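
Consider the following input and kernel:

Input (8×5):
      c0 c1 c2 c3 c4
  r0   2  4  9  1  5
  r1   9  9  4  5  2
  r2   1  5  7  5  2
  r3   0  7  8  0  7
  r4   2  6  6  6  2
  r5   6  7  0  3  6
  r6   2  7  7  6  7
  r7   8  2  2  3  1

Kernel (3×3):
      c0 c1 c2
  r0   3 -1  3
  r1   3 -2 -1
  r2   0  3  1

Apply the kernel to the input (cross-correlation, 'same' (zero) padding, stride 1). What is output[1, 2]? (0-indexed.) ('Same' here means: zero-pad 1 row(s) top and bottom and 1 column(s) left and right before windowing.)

The receptive field on the zero-padded input at this output position is [4 9 1 / 9 4 5 / 5 7 5]. Elementwise product with the kernel and sum: 4·3 + 9·-1 + 1·3 + 9·3 + 4·-2 + 5·-1 + 7·3 + 5·1.

46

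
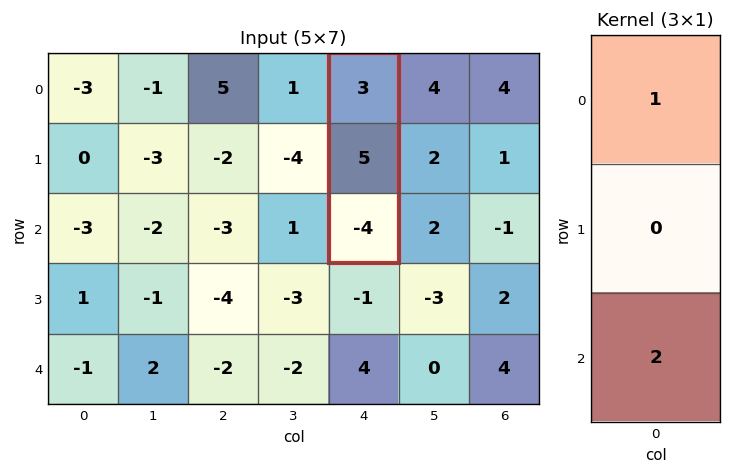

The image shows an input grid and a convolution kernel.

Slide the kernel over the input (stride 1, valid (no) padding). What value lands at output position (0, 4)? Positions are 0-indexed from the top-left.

The receptive field on the input at this output position is [3 / 5 / -4]. Elementwise product with the kernel and sum: 3·1 + -4·2.

-5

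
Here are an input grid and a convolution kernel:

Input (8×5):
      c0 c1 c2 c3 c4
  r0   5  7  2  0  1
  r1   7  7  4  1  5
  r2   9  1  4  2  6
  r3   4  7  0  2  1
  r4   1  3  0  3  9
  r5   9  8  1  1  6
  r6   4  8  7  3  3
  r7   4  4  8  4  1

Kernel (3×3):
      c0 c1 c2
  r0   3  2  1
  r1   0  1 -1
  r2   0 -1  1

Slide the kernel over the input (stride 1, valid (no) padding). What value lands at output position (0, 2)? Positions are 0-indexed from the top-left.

7

The receptive field on the input at this output position is [2 0 1 / 4 1 5 / 4 2 6]. Elementwise product with the kernel and sum: 2·3 + 0·2 + 1·1 + 1·1 + 5·-1 + 2·-1 + 6·1.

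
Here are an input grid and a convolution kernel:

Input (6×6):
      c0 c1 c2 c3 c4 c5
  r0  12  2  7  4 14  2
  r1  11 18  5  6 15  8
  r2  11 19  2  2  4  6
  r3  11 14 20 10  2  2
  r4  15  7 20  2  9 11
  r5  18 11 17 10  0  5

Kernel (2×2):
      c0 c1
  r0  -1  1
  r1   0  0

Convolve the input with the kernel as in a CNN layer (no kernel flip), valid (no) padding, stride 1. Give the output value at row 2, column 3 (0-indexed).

The receptive field on the input at this output position is [2 4 / 10 2]. Elementwise product with the kernel and sum: 2·-1 + 4·1.

2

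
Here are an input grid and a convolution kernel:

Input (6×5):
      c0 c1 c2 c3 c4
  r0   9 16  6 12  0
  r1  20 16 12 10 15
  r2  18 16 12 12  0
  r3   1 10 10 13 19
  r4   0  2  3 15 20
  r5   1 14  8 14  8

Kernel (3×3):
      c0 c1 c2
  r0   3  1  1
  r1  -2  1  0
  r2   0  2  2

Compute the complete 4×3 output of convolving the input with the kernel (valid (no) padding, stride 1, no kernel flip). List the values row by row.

81 94 40
108 96 113
100 98 111
69 96 115

Output[0,0]: The receptive field on the input at this output position is [9 16 6 / 20 16 12 / 18 16 12]. Elementwise product with the kernel and sum: 9·3 + 16·1 + 6·1 + 20·-2 + 16·1 + 16·2 + 12·2.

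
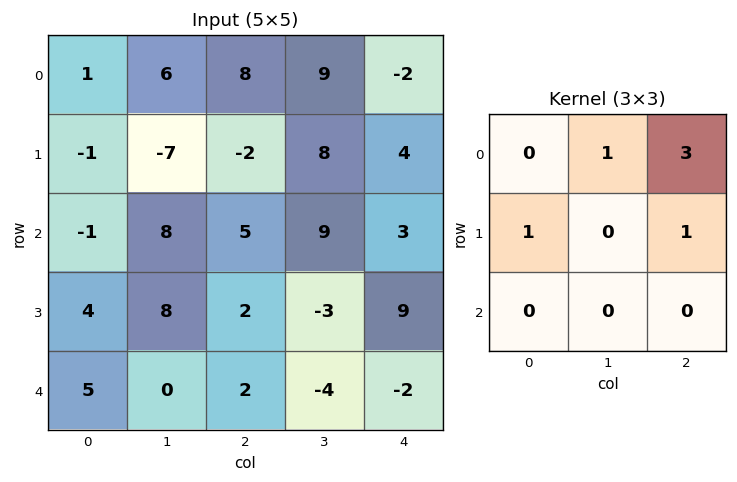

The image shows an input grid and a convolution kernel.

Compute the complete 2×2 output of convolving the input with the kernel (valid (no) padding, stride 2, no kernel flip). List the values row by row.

Output[0,0]: The receptive field on the input at this output position is [1 6 8 / -1 -7 -2 / -1 8 5]. Elementwise product with the kernel and sum: 6·1 + 8·3 + -1·1 + -2·1.

27 5
29 29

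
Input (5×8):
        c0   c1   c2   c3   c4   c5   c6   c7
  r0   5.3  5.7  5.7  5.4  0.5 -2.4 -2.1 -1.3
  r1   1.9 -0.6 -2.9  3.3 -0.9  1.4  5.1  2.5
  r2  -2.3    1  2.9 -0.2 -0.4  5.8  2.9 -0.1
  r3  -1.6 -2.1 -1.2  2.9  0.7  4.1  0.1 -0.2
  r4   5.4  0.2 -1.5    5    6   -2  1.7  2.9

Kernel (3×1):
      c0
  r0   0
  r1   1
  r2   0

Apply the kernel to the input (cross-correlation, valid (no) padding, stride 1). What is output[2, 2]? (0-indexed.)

The receptive field on the input at this output position is [2.9 / -1.2 / -1.5]. Elementwise product with the kernel and sum: -1.2·1.

-1.2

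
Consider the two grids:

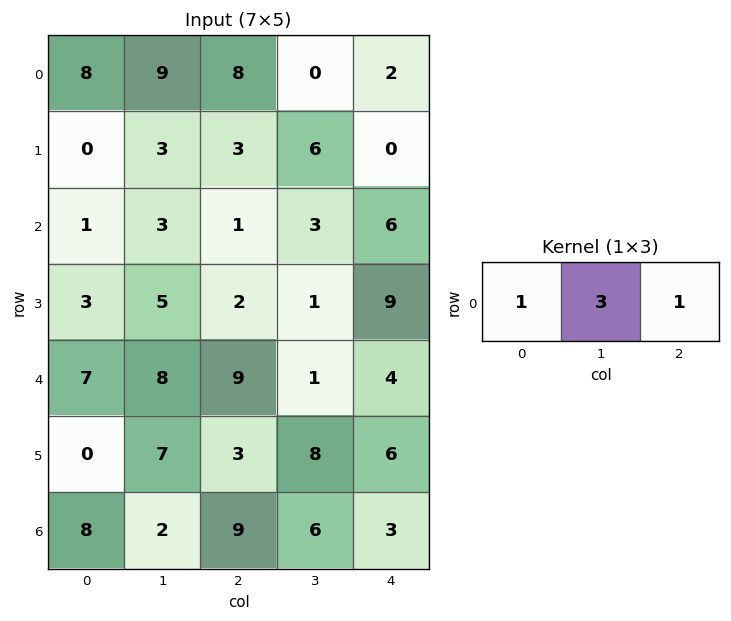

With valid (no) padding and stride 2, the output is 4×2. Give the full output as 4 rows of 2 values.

Output[0,0]: The receptive field on the input at this output position is [8 9 8]. Elementwise product with the kernel and sum: 8·1 + 9·3 + 8·1.
Output[0,1]: The receptive field on the input at this output position is [8 0 2]. Elementwise product with the kernel and sum: 8·1 + 0·3 + 2·1.

43 10
11 16
40 16
23 30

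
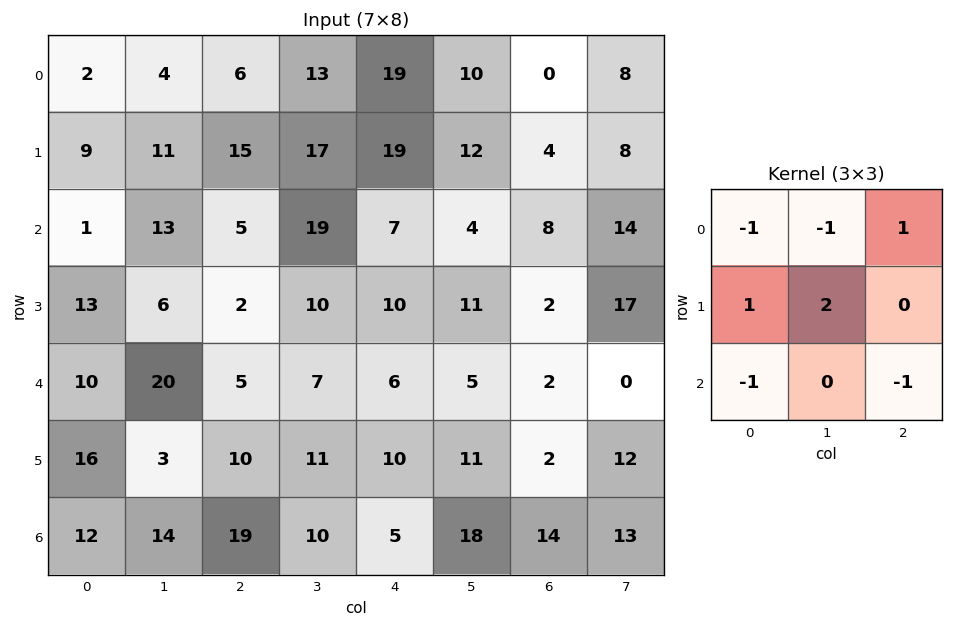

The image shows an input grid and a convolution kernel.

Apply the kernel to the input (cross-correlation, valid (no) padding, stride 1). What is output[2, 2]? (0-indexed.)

-6

The receptive field on the input at this output position is [5 19 7 / 2 10 10 / 5 7 6]. Elementwise product with the kernel and sum: 5·-1 + 19·-1 + 7·1 + 2·1 + 10·2 + 5·-1 + 6·-1.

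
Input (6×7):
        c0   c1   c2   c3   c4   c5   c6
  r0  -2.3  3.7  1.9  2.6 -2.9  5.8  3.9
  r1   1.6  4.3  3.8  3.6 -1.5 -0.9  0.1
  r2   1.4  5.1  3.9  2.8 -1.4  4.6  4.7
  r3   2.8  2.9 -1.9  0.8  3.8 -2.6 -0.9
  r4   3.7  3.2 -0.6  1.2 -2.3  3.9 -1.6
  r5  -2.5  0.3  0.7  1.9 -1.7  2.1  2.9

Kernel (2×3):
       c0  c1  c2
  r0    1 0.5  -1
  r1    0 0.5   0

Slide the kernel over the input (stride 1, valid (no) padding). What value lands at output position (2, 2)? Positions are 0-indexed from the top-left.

The receptive field on the input at this output position is [3.9 2.8 -1.4 / -1.9 0.8 3.8]. Elementwise product with the kernel and sum: 3.9·1 + 2.8·0.5 + -1.4·-1 + 0.8·0.5.

7.1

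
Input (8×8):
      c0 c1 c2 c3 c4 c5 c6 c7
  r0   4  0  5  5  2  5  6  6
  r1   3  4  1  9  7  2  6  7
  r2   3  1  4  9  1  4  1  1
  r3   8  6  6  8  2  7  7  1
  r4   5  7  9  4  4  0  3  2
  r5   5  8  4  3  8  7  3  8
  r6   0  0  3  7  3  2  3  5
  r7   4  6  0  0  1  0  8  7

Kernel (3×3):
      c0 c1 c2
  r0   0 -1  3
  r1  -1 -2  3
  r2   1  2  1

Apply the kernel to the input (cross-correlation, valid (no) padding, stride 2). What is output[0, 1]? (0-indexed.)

26

The receptive field on the input at this output position is [5 5 2 / 1 9 7 / 4 9 1]. Elementwise product with the kernel and sum: 5·-1 + 2·3 + 1·-1 + 9·-2 + 7·3 + 4·1 + 9·2 + 1·1.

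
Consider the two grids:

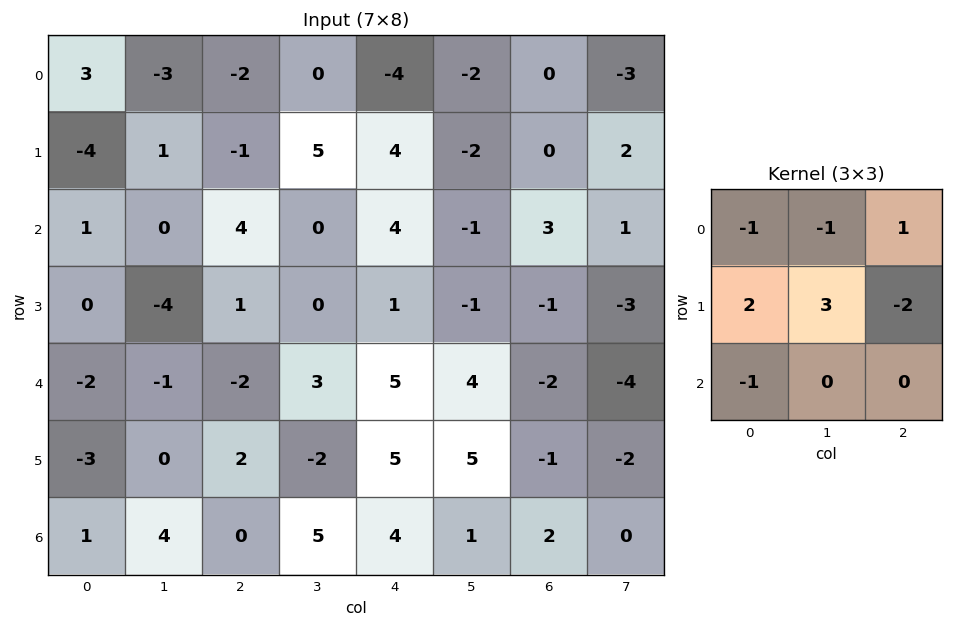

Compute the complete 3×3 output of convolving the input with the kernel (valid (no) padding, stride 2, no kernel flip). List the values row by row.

-6 -1 4
-9 2 -4
-10 -8 12

Output[0,0]: The receptive field on the input at this output position is [3 -3 -2 / -4 1 -1 / 1 0 4]. Elementwise product with the kernel and sum: 3·-1 + -3·-1 + -2·1 + -4·2 + 1·3 + -1·-2 + 1·-1.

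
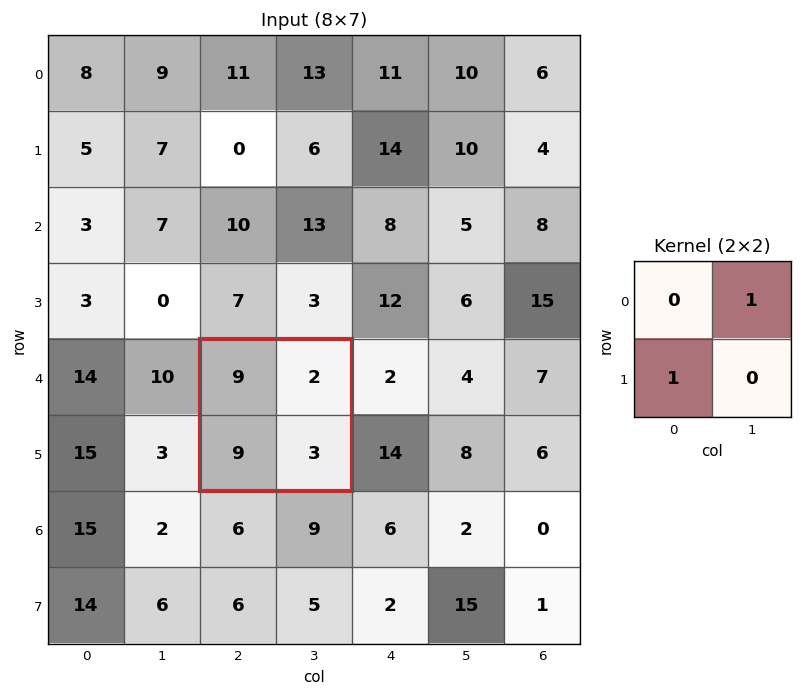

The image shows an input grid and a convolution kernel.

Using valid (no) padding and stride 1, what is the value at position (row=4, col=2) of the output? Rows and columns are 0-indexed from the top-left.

The receptive field on the input at this output position is [9 2 / 9 3]. Elementwise product with the kernel and sum: 2·1 + 9·1.

11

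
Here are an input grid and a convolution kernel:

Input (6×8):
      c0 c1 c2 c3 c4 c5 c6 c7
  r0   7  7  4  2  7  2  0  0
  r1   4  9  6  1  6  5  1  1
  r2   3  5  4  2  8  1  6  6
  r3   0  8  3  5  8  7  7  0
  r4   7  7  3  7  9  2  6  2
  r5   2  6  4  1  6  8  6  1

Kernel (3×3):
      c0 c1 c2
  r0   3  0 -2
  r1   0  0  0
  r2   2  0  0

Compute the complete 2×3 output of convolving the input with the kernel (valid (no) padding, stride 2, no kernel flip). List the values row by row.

Output[0,0]: The receptive field on the input at this output position is [7 7 4 / 4 9 6 / 3 5 4]. Elementwise product with the kernel and sum: 7·3 + 4·-2 + 3·2.

19 6 37
15 2 30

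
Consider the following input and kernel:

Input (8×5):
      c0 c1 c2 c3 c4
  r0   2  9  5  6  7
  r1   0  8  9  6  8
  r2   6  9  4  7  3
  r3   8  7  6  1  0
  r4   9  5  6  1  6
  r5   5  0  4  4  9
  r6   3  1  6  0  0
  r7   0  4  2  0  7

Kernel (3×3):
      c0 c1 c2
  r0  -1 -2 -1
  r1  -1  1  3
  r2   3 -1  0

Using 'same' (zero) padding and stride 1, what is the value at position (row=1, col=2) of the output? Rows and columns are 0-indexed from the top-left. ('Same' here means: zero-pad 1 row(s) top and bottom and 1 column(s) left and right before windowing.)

17

The receptive field on the zero-padded input at this output position is [9 5 6 / 8 9 6 / 9 4 7]. Elementwise product with the kernel and sum: 9·-1 + 5·-2 + 6·-1 + 8·-1 + 9·1 + 6·3 + 9·3 + 4·-1.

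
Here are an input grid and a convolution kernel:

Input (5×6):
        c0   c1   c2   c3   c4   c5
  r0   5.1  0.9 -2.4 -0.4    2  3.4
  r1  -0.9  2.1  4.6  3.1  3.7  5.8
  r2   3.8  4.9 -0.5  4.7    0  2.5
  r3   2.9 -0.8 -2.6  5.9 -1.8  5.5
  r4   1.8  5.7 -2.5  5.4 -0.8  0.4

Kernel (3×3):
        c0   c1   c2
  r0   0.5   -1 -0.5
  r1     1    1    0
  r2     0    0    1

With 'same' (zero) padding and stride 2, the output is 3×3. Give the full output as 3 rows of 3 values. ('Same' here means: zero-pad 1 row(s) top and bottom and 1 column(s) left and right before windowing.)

7.2 1.6 7.4
2.85 5.2 5.15
-0.7 2.45 6.6

Output[0,0]: The receptive field on the zero-padded input at this output position is [0 0 0 / 0 5.1 0.9 / 0 -0.9 2.1]. Elementwise product with the kernel and sum: 0·0.5 + 0·-1 + 0·-0.5 + 0·1 + 5.1·1 + 2.1·1.
Output[0,1]: The receptive field on the zero-padded input at this output position is [0 0 0 / 0.9 -2.4 -0.4 / 2.1 4.6 3.1]. Elementwise product with the kernel and sum: 0·0.5 + 0·-1 + 0·-0.5 + 0.9·1 + -2.4·1 + 3.1·1.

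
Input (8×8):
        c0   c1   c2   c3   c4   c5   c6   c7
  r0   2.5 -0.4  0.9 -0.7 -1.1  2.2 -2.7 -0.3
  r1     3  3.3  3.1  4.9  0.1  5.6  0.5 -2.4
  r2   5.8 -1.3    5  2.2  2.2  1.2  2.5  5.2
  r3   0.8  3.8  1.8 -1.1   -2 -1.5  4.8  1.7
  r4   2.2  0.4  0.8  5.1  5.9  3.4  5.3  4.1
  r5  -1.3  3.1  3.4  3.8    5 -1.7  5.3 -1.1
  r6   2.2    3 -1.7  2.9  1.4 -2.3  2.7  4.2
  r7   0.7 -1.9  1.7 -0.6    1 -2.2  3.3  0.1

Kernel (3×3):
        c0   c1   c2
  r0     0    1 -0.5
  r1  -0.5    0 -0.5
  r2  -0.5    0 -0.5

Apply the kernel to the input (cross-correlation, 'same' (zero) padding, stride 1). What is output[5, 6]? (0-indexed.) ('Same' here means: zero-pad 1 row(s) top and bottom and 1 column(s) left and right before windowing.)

3.7

The receptive field on the zero-padded input at this output position is [3.4 5.3 4.1 / -1.7 5.3 -1.1 / -2.3 2.7 4.2]. Elementwise product with the kernel and sum: 5.3·1 + 4.1·-0.5 + -1.7·-0.5 + -1.1·-0.5 + -2.3·-0.5 + 4.2·-0.5.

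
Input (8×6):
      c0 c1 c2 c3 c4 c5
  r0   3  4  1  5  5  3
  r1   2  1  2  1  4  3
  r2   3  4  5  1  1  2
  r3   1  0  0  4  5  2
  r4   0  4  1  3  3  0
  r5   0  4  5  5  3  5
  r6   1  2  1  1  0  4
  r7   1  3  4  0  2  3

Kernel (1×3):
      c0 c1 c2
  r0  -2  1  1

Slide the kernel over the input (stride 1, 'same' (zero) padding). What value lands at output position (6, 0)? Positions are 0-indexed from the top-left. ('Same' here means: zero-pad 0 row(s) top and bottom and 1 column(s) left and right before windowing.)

The receptive field on the zero-padded input at this output position is [0 1 2]. Elementwise product with the kernel and sum: 0·-2 + 1·1 + 2·1.

3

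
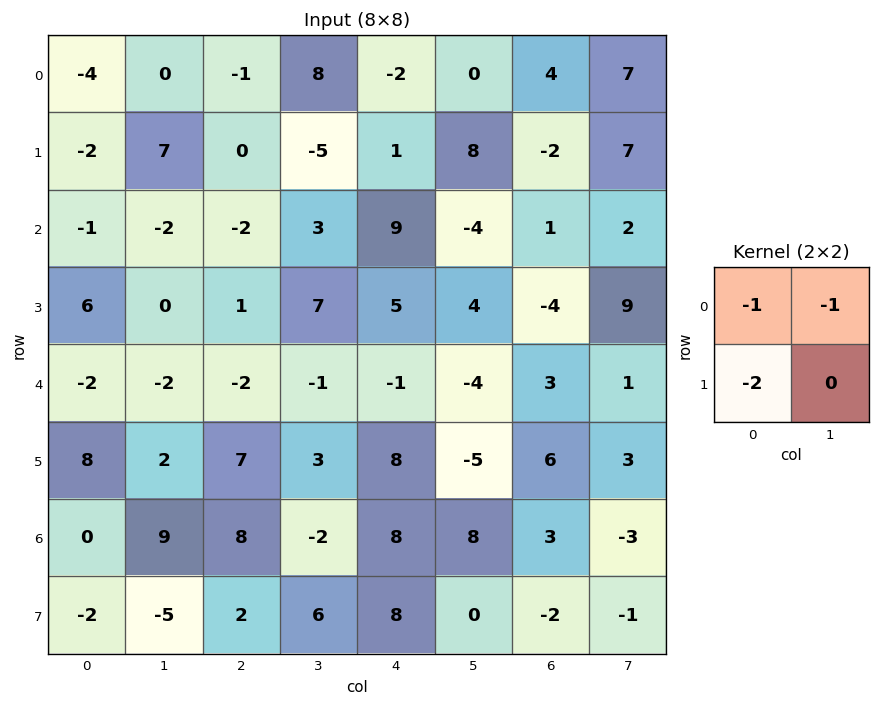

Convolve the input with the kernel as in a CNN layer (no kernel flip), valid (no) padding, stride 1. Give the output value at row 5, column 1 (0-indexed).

-27

The receptive field on the input at this output position is [2 7 / 9 8]. Elementwise product with the kernel and sum: 2·-1 + 7·-1 + 9·-2.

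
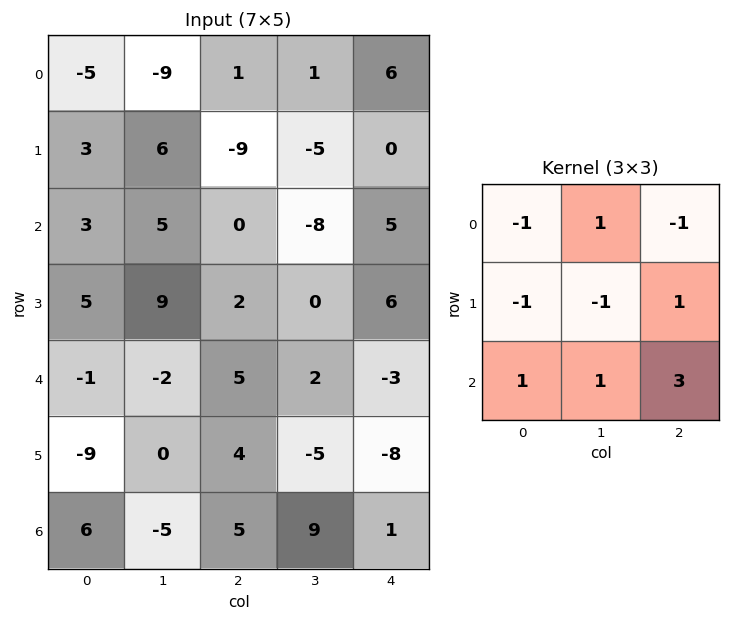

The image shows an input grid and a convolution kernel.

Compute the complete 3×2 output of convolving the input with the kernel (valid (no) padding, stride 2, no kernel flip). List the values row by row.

-15 15
2 -11
23 10

Output[0,0]: The receptive field on the input at this output position is [-5 -9 1 / 3 6 -9 / 3 5 0]. Elementwise product with the kernel and sum: -5·-1 + -9·1 + 1·-1 + 3·-1 + 6·-1 + -9·1 + 3·1 + 5·1 + 0·3.
Output[0,1]: The receptive field on the input at this output position is [1 1 6 / -9 -5 0 / 0 -8 5]. Elementwise product with the kernel and sum: 1·-1 + 1·1 + 6·-1 + -9·-1 + -5·-1 + 0·1 + 0·1 + -8·1 + 5·3.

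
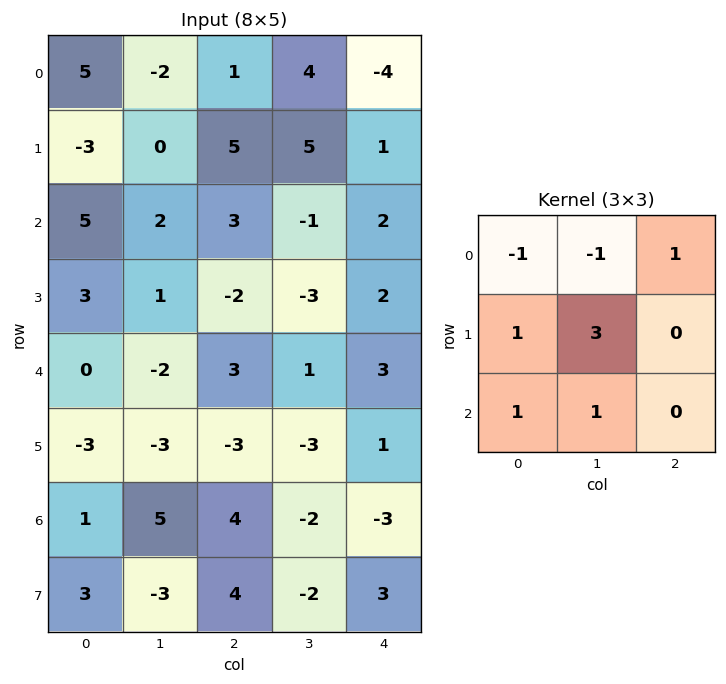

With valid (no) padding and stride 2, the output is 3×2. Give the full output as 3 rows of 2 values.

Output[0,0]: The receptive field on the input at this output position is [5 -2 1 / -3 0 5 / 5 2 3]. Elementwise product with the kernel and sum: 5·-1 + -2·-1 + 1·1 + -3·1 + 0·3 + 5·1 + 2·1.

2 13
0 -7
-1 -11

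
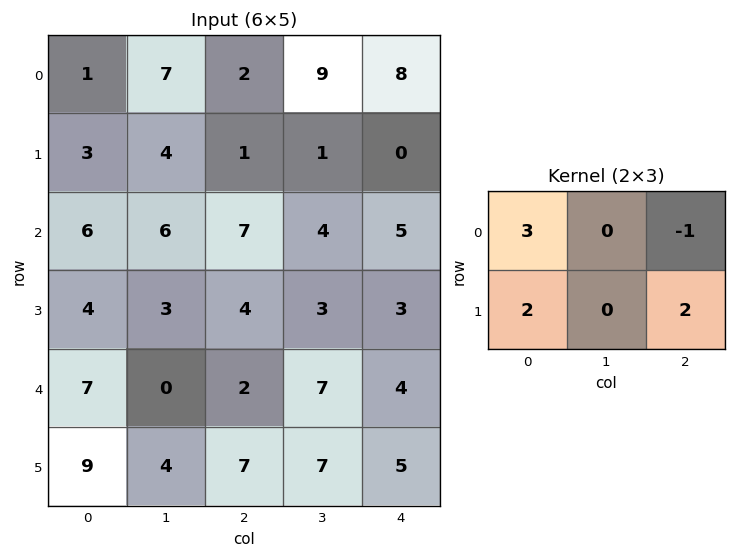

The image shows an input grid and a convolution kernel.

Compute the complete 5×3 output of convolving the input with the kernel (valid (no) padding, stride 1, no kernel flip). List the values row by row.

Output[0,0]: The receptive field on the input at this output position is [1 7 2 / 3 4 1]. Elementwise product with the kernel and sum: 1·3 + 2·-1 + 3·2 + 1·2.
Output[0,1]: The receptive field on the input at this output position is [7 2 9 / 4 1 1]. Elementwise product with the kernel and sum: 7·3 + 9·-1 + 4·2 + 1·2.

9 22 0
34 31 27
27 26 30
26 20 21
51 15 26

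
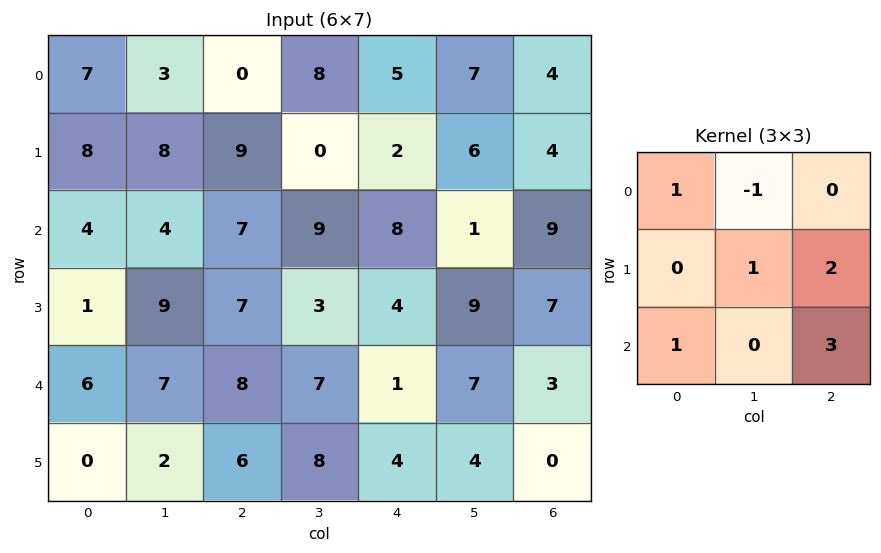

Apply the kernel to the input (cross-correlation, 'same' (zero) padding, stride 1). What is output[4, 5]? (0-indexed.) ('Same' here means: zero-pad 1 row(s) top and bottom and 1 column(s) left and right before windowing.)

The receptive field on the zero-padded input at this output position is [4 9 7 / 1 7 3 / 4 4 0]. Elementwise product with the kernel and sum: 4·1 + 9·-1 + 7·1 + 3·2 + 4·1 + 0·3.

12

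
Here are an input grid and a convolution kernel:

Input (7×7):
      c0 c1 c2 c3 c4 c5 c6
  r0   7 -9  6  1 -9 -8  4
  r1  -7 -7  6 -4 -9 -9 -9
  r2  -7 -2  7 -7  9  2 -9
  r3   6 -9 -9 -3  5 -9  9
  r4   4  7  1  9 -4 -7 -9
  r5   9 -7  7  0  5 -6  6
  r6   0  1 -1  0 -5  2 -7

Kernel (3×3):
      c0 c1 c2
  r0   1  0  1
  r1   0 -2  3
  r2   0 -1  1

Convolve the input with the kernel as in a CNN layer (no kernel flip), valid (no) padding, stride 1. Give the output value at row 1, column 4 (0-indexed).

The receptive field on the input at this output position is [-9 -9 -9 / 9 2 -9 / 5 -9 9]. Elementwise product with the kernel and sum: -9·1 + -9·1 + 2·-2 + -9·3 + -9·-1 + 9·1.

-31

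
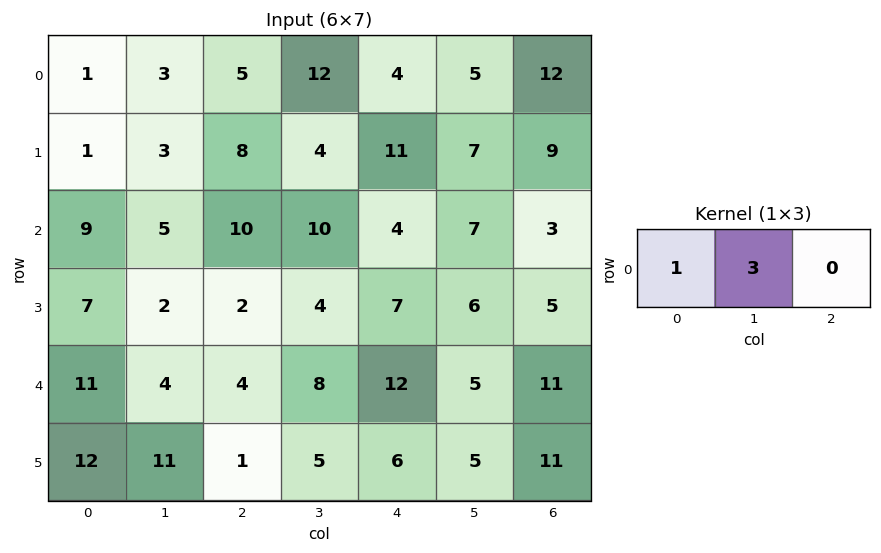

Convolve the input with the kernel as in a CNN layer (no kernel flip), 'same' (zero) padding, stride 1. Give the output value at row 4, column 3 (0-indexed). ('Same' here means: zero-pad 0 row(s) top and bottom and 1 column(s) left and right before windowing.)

The receptive field on the zero-padded input at this output position is [4 8 12]. Elementwise product with the kernel and sum: 4·1 + 8·3.

28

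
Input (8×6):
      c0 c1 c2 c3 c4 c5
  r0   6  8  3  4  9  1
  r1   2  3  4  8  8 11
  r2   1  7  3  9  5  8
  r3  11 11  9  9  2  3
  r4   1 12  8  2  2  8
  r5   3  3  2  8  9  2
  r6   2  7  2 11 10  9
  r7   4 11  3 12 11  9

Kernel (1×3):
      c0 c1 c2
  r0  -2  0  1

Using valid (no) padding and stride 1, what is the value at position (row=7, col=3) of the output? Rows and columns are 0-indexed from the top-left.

The receptive field on the input at this output position is [12 11 9]. Elementwise product with the kernel and sum: 12·-2 + 9·1.

-15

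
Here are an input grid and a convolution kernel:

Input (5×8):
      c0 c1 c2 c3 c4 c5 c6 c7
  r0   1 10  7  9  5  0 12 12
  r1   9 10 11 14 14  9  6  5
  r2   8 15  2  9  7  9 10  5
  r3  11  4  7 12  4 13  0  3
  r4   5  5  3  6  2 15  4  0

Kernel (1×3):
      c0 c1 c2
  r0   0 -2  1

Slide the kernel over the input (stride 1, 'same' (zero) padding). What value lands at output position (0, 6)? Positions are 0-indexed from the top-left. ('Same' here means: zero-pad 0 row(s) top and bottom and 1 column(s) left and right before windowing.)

-12

The receptive field on the zero-padded input at this output position is [0 12 12]. Elementwise product with the kernel and sum: 12·-2 + 12·1.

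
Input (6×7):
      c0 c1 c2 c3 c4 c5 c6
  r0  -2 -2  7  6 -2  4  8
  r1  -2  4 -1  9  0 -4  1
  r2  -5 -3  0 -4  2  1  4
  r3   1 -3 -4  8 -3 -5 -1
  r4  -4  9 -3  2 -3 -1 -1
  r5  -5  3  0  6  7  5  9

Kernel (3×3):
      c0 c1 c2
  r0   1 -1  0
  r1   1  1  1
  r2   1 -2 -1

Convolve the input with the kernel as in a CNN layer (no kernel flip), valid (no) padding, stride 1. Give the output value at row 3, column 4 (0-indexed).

-15

The receptive field on the input at this output position is [-3 -5 -1 / -3 -1 -1 / 7 5 9]. Elementwise product with the kernel and sum: -3·1 + -5·-1 + -3·1 + -1·1 + -1·1 + 7·1 + 5·-2 + 9·-1.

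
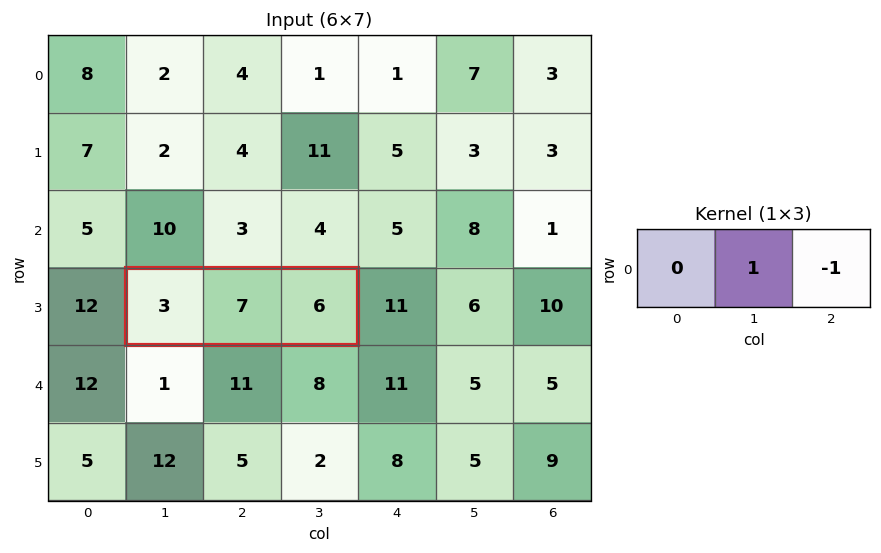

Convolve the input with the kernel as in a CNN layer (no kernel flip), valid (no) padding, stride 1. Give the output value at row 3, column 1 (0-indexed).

The receptive field on the input at this output position is [3 7 6]. Elementwise product with the kernel and sum: 7·1 + 6·-1.

1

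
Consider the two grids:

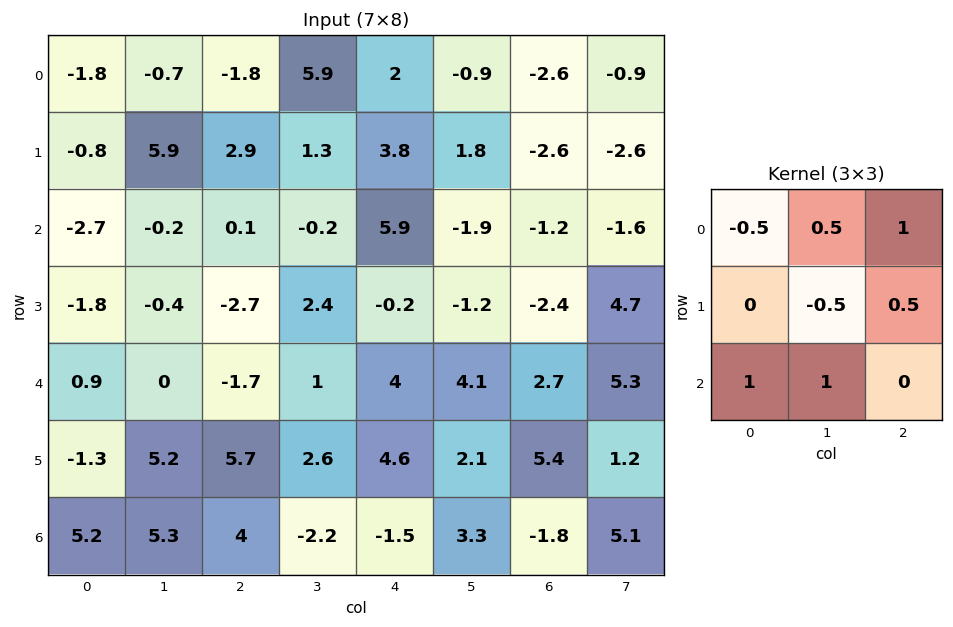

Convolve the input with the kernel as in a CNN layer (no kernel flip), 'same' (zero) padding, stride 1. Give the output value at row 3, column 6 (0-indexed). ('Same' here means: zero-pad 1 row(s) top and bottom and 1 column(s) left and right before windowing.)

9.1

The receptive field on the zero-padded input at this output position is [-1.9 -1.2 -1.6 / -1.2 -2.4 4.7 / 4.1 2.7 5.3]. Elementwise product with the kernel and sum: -1.9·-0.5 + -1.2·0.5 + -1.6·1 + -2.4·-0.5 + 4.7·0.5 + 4.1·1 + 2.7·1.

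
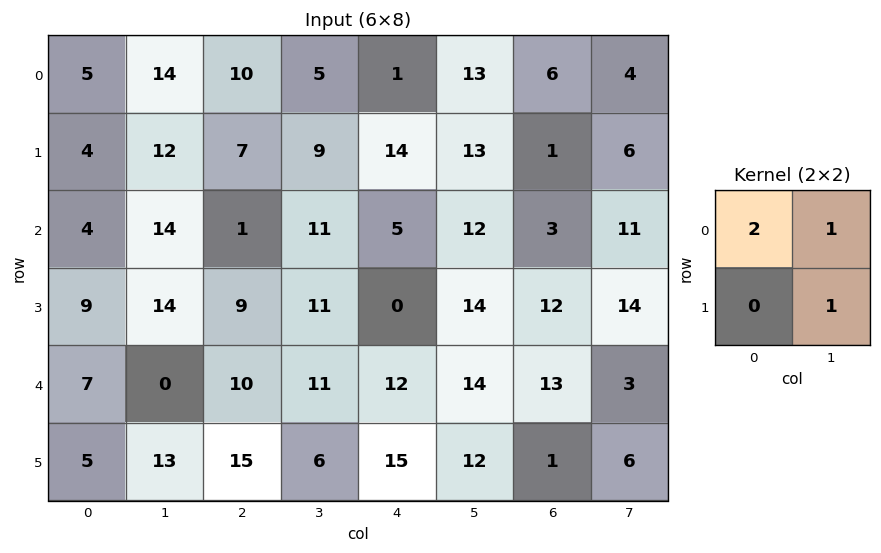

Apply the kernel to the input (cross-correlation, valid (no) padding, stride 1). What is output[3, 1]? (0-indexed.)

47

The receptive field on the input at this output position is [14 9 / 0 10]. Elementwise product with the kernel and sum: 14·2 + 9·1 + 10·1.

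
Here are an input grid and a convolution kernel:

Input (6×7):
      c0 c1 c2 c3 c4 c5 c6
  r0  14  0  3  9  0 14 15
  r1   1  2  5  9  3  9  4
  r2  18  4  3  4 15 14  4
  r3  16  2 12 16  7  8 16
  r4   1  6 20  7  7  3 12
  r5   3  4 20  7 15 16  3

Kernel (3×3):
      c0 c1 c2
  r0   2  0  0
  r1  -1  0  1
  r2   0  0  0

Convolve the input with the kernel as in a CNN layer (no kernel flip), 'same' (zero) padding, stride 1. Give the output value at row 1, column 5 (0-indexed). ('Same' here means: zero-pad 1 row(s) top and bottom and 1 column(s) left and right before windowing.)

1

The receptive field on the zero-padded input at this output position is [0 14 15 / 3 9 4 / 15 14 4]. Elementwise product with the kernel and sum: 0·2 + 3·-1 + 4·1.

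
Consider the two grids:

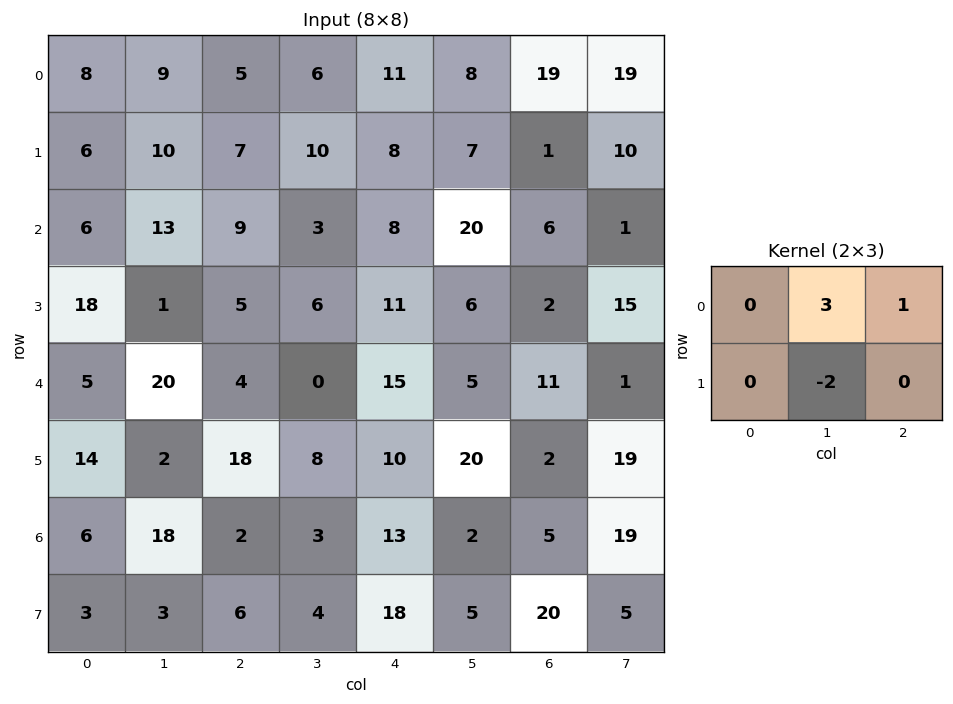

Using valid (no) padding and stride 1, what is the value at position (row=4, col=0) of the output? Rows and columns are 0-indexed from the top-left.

60

The receptive field on the input at this output position is [5 20 4 / 14 2 18]. Elementwise product with the kernel and sum: 20·3 + 4·1 + 2·-2.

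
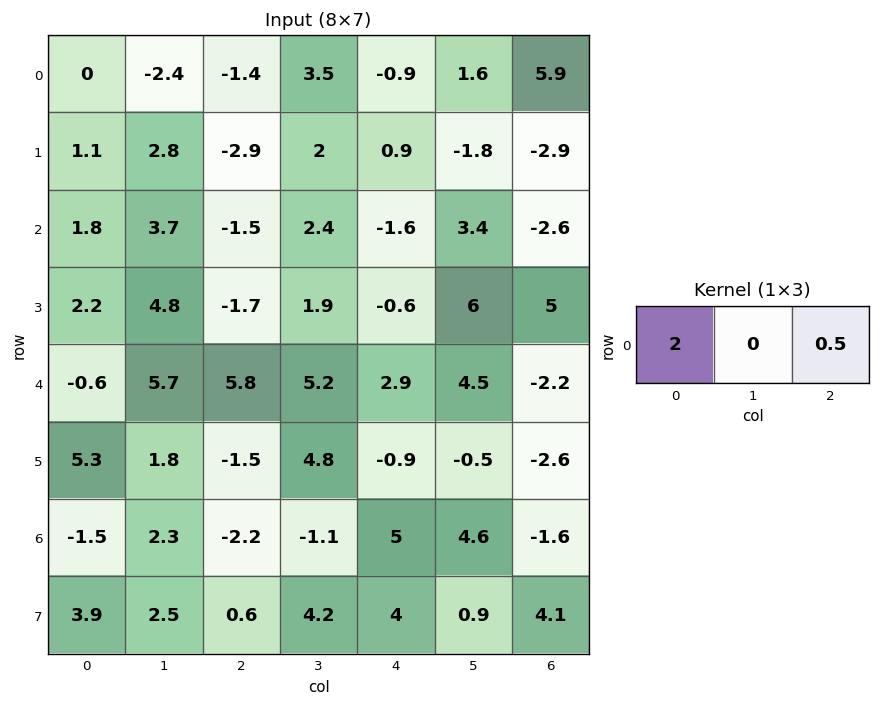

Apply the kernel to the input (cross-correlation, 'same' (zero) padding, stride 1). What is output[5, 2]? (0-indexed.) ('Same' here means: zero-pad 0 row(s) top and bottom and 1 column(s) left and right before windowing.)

The receptive field on the zero-padded input at this output position is [1.8 -1.5 4.8]. Elementwise product with the kernel and sum: 1.8·2 + 4.8·0.5.

6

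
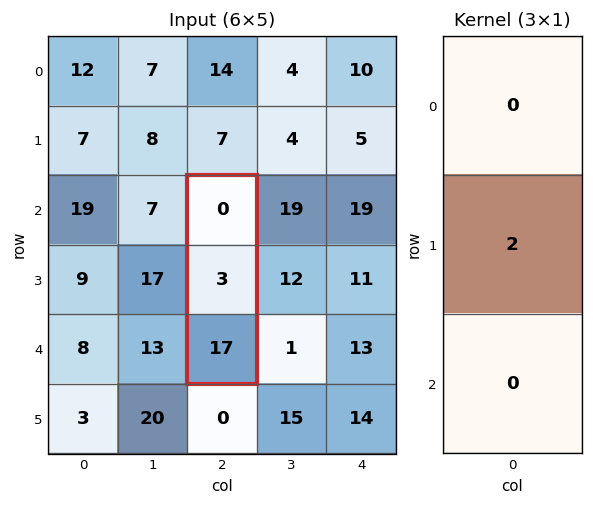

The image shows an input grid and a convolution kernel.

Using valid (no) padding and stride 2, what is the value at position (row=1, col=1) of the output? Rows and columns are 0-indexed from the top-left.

6

The receptive field on the input at this output position is [0 / 3 / 17]. Elementwise product with the kernel and sum: 3·2.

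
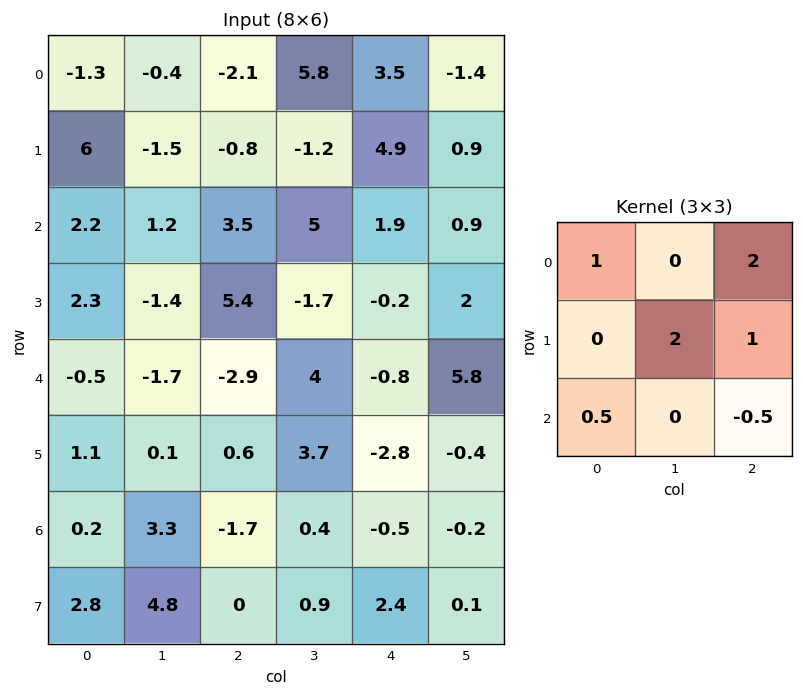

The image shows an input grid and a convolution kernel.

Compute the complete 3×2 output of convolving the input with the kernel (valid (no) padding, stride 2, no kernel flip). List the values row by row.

Output[0,0]: The receptive field on the input at this output position is [-1.3 -0.4 -2.1 / 6 -1.5 -0.8 / 2.2 1.2 3.5]. Elementwise product with the kernel and sum: -1.3·1 + -2.1·2 + -1.5·2 + -0.8·1 + 2.2·0.5 + 3.5·-0.5.
Output[0,1]: The receptive field on the input at this output position is [-2.1 5.8 3.5 / -0.8 -1.2 4.9 / 3.5 5 1.9]. Elementwise product with the kernel and sum: -2.1·1 + 3.5·2 + -1.2·2 + 4.9·1 + 3.5·0.5 + 1.9·-0.5.

-9.95 8.2
13 2.65
-4.55 -0.5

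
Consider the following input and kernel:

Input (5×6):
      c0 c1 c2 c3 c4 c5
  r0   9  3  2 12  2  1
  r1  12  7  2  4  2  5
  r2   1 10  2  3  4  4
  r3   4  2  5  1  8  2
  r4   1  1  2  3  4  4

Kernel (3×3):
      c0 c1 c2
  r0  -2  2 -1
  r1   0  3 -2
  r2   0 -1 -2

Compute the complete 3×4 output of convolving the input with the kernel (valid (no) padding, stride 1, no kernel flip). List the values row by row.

-11 -24 15 -37
2 -21 -14 -17
7 -14 -26 6

Output[0,0]: The receptive field on the input at this output position is [9 3 2 / 12 7 2 / 1 10 2]. Elementwise product with the kernel and sum: 9·-2 + 3·2 + 2·-1 + 7·3 + 2·-2 + 10·-1 + 2·-2.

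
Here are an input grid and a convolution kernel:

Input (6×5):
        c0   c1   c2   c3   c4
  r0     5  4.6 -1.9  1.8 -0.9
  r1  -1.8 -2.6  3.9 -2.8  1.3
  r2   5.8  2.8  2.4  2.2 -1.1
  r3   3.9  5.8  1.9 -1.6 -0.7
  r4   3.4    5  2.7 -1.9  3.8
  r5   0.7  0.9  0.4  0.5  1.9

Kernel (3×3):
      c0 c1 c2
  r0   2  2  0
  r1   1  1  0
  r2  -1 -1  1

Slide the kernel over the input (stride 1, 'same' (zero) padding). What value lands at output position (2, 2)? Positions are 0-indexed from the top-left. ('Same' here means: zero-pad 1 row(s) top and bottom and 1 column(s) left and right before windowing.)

-1.5

The receptive field on the zero-padded input at this output position is [-2.6 3.9 -2.8 / 2.8 2.4 2.2 / 5.8 1.9 -1.6]. Elementwise product with the kernel and sum: -2.6·2 + 3.9·2 + 2.8·1 + 2.4·1 + 5.8·-1 + 1.9·-1 + -1.6·1.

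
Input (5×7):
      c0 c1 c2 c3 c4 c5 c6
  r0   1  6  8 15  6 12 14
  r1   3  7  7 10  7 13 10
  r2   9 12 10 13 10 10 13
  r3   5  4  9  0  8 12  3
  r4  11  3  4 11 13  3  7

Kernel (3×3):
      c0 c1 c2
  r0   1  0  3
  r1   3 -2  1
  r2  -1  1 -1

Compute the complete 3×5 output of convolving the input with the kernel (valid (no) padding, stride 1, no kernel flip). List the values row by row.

20 53 27 67 40
27 71 25 74 61
43 35 69 38 35

Output[0,0]: The receptive field on the input at this output position is [1 6 8 / 3 7 7 / 9 12 10]. Elementwise product with the kernel and sum: 1·1 + 8·3 + 3·3 + 7·-2 + 7·1 + 9·-1 + 12·1 + 10·-1.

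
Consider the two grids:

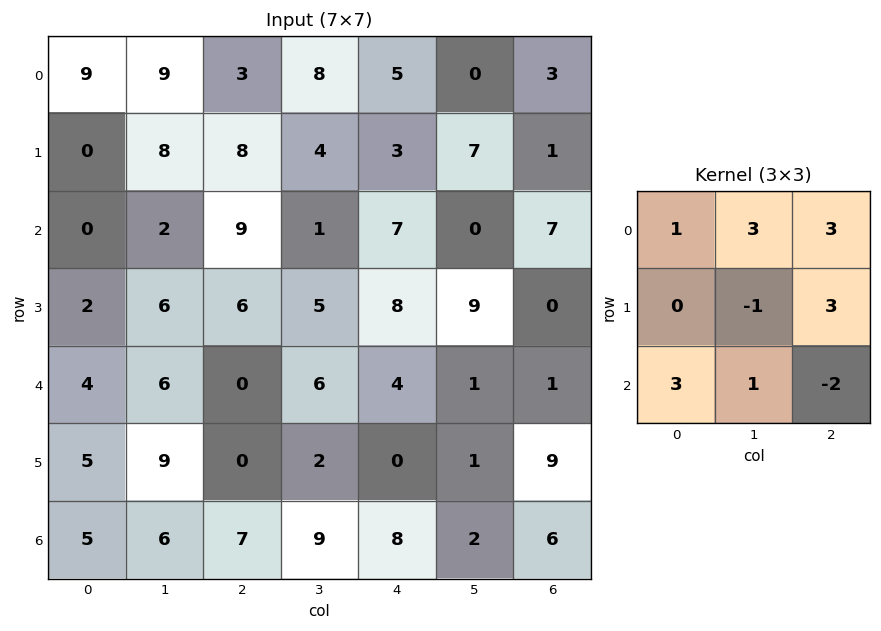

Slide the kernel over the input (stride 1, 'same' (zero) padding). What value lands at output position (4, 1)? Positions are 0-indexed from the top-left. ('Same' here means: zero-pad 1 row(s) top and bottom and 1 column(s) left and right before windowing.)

The receptive field on the zero-padded input at this output position is [2 6 6 / 4 6 0 / 5 9 0]. Elementwise product with the kernel and sum: 2·1 + 6·3 + 6·3 + 6·-1 + 0·3 + 5·3 + 9·1 + 0·-2.

56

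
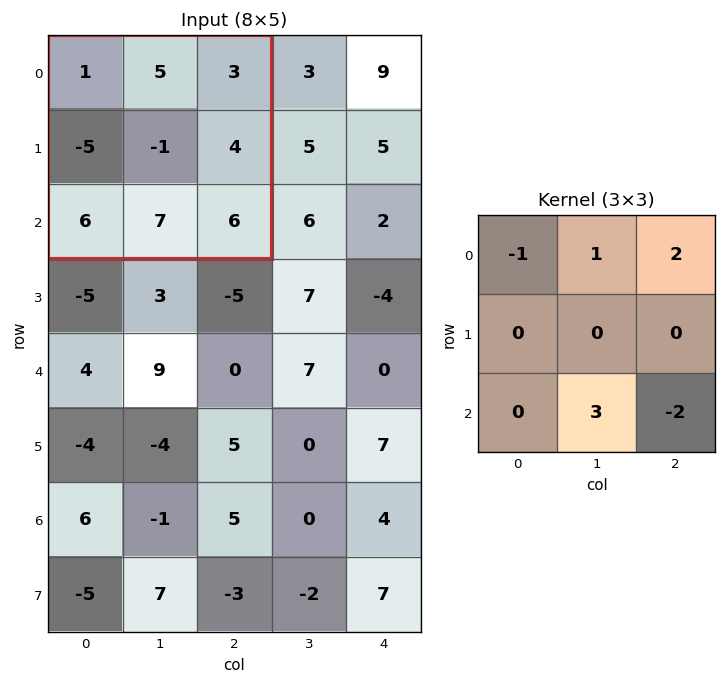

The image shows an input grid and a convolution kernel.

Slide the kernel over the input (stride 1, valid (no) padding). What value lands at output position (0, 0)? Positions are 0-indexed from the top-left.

19

The receptive field on the input at this output position is [1 5 3 / -5 -1 4 / 6 7 6]. Elementwise product with the kernel and sum: 1·-1 + 5·1 + 3·2 + 7·3 + 6·-2.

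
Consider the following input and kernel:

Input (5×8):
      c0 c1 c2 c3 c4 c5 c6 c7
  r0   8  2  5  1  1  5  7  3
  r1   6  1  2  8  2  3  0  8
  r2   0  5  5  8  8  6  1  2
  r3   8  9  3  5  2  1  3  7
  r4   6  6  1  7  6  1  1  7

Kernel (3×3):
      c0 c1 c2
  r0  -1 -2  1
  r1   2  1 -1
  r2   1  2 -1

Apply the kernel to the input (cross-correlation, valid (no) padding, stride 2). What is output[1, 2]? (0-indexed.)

The receptive field on the input at this output position is [8 6 1 / 2 1 3 / 6 1 1]. Elementwise product with the kernel and sum: 8·-1 + 6·-2 + 1·1 + 2·2 + 1·1 + 3·-1 + 6·1 + 1·2 + 1·-1.

-10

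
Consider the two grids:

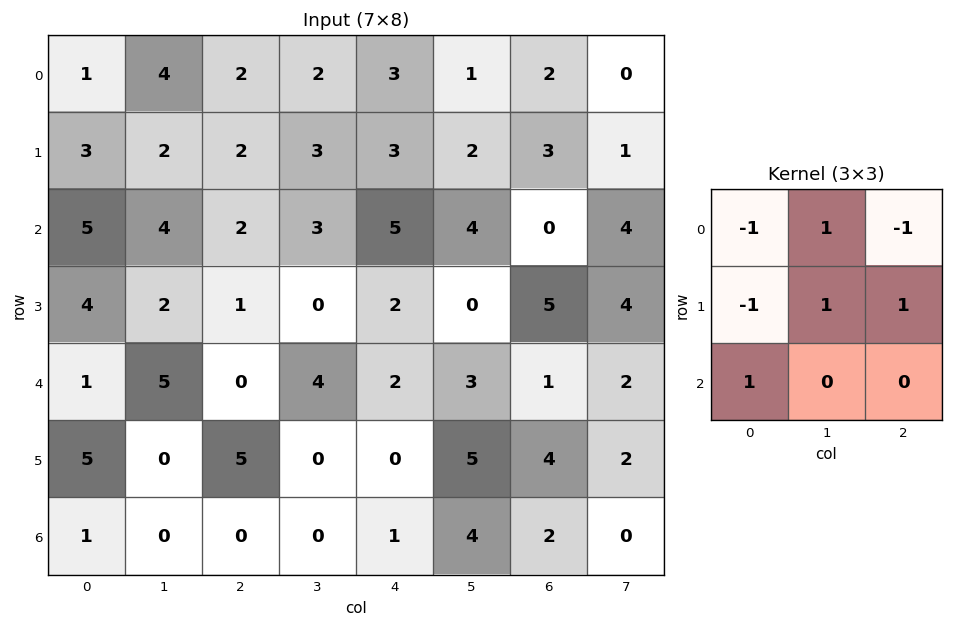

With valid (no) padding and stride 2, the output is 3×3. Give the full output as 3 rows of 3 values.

Output[0,0]: The receptive field on the input at this output position is [1 4 2 / 3 2 2 / 5 4 2]. Elementwise product with the kernel and sum: 1·-1 + 4·1 + 2·-1 + 3·-1 + 2·1 + 2·1 + 5·1.
Output[0,1]: The receptive field on the input at this output position is [2 2 3 / 2 3 3 / 2 3 5]. Elementwise product with the kernel and sum: 2·-1 + 2·1 + 3·-1 + 2·-1 + 3·1 + 3·1 + 2·1.

7 3 3
-3 -3 4
5 -3 10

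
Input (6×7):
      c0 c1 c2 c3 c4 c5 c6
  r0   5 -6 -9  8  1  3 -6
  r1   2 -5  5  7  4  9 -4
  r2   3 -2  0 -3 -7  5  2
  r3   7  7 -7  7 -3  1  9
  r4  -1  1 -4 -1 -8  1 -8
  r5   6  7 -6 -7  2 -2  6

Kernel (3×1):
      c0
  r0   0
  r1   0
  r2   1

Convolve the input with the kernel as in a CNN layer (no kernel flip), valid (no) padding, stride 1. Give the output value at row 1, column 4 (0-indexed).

The receptive field on the input at this output position is [4 / -7 / -3]. Elementwise product with the kernel and sum: -3·1.

-3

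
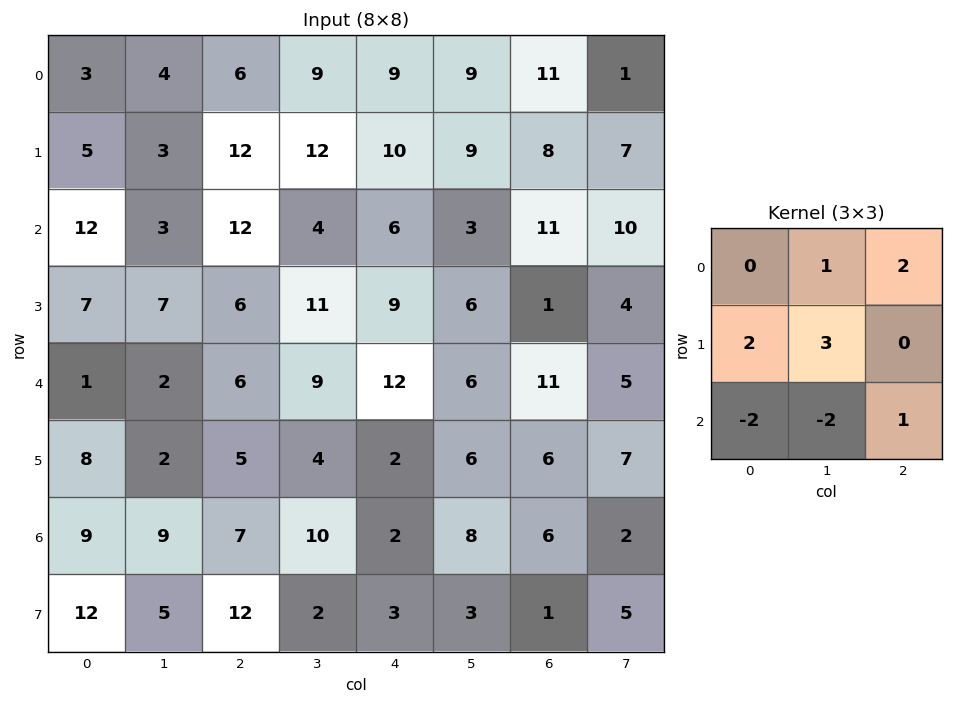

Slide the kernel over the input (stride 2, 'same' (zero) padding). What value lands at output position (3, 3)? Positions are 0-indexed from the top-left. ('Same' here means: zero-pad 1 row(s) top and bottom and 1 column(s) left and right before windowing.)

The receptive field on the zero-padded input at this output position is [6 6 7 / 8 6 2 / 3 1 5]. Elementwise product with the kernel and sum: 6·1 + 7·2 + 8·2 + 6·3 + 3·-2 + 1·-2 + 5·1.

51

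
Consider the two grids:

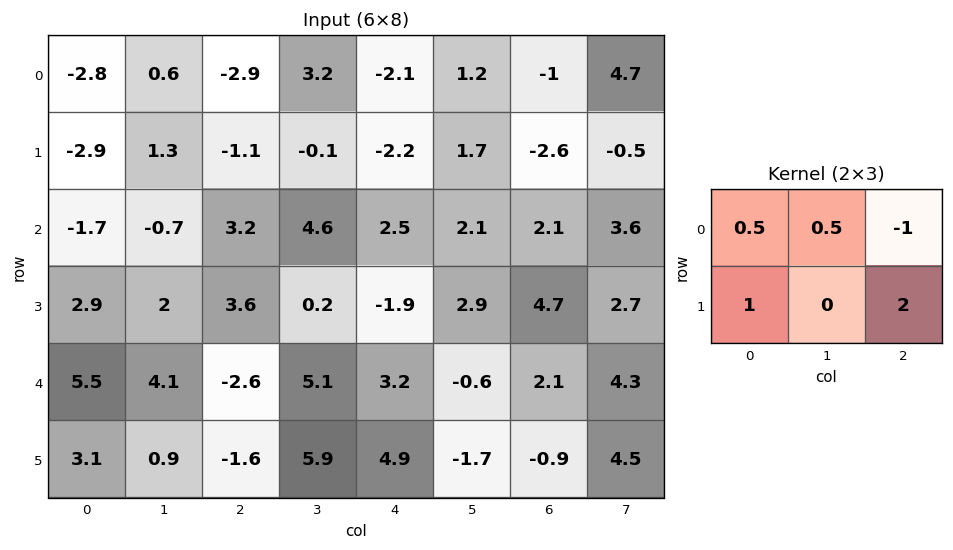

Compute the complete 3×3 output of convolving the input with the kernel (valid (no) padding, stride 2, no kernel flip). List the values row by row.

-3.3 -3.25 -6.85
5.7 1.2 7.7
7.3 6.25 2.3

Output[0,0]: The receptive field on the input at this output position is [-2.8 0.6 -2.9 / -2.9 1.3 -1.1]. Elementwise product with the kernel and sum: -2.8·0.5 + 0.6·0.5 + -2.9·-1 + -2.9·1 + -1.1·2.
Output[0,1]: The receptive field on the input at this output position is [-2.9 3.2 -2.1 / -1.1 -0.1 -2.2]. Elementwise product with the kernel and sum: -2.9·0.5 + 3.2·0.5 + -2.1·-1 + -1.1·1 + -2.2·2.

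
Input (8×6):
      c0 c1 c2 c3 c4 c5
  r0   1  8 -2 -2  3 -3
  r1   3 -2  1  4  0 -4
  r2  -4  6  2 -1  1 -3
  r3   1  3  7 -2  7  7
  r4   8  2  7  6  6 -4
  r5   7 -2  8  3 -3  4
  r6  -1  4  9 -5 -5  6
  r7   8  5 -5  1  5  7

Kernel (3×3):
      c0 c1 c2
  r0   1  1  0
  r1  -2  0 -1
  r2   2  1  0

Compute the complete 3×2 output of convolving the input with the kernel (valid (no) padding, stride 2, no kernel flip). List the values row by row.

Output[0,0]: The receptive field on the input at this output position is [1 8 -2 / 3 -2 1 / -4 6 2]. Elementwise product with the kernel and sum: 1·1 + 8·1 + 3·-2 + 1·-1 + -4·2 + 6·1.
Output[0,1]: The receptive field on the input at this output position is [-2 -2 3 / 1 4 0 / 2 -1 1]. Elementwise product with the kernel and sum: -2·1 + -2·1 + 1·-2 + 0·-1 + 2·2 + -1·1.

0 -3
11 0
-10 13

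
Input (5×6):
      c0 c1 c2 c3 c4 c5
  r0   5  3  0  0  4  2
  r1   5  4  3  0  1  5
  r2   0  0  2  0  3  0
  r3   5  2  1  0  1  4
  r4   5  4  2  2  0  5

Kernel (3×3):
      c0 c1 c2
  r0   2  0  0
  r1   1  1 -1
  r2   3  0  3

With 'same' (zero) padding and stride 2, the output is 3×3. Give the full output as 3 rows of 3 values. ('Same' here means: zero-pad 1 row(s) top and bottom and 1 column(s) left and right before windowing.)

Output[0,0]: The receptive field on the zero-padded input at this output position is [0 0 0 / 0 5 3 / 0 5 4]. Elementwise product with the kernel and sum: 0·2 + 0·1 + 5·1 + 3·-1 + 0·3 + 4·3.
Output[0,1]: The receptive field on the zero-padded input at this output position is [0 0 0 / 3 0 0 / 4 3 0]. Elementwise product with the kernel and sum: 0·2 + 3·1 + 0·1 + 0·-1 + 4·3 + 0·3.

14 15 17
6 16 15
1 8 -3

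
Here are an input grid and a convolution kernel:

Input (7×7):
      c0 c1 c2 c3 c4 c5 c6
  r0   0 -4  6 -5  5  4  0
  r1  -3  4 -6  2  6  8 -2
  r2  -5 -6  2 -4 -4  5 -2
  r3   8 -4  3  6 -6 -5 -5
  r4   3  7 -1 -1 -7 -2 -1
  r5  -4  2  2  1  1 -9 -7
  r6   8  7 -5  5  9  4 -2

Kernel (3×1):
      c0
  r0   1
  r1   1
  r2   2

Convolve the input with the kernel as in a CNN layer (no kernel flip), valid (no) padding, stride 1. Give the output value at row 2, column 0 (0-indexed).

9

The receptive field on the input at this output position is [-5 / 8 / 3]. Elementwise product with the kernel and sum: -5·1 + 8·1 + 3·2.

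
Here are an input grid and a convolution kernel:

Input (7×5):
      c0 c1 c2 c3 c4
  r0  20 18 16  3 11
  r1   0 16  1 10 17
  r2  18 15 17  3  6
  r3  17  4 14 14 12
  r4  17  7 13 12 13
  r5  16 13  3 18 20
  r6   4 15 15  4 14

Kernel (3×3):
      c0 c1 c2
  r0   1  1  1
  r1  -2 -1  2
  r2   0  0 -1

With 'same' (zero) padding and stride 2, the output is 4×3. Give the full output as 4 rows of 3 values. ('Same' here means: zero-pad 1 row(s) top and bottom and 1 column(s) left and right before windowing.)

Output[0,0]: The receptive field on the zero-padded input at this output position is [0 0 0 / 0 20 18 / 0 0 16]. Elementwise product with the kernel and sum: 0·1 + 0·1 + 0·1 + 0·-2 + 20·-1 + 18·2 + 16·-1.

0 -56 -17
24 -28 15
5 11 -11
55 -3 16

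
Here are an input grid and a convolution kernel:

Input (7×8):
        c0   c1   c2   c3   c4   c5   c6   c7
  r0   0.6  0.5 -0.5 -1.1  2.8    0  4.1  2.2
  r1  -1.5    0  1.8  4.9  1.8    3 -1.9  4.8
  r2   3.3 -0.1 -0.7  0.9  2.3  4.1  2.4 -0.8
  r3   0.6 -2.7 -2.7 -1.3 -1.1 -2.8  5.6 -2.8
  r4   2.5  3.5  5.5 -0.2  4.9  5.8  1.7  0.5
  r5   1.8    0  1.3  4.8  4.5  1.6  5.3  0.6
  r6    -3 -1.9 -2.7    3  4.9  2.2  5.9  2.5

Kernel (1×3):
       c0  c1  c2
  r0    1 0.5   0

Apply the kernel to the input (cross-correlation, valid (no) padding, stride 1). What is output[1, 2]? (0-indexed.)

The receptive field on the input at this output position is [1.8 4.9 1.8]. Elementwise product with the kernel and sum: 1.8·1 + 4.9·0.5.

4.25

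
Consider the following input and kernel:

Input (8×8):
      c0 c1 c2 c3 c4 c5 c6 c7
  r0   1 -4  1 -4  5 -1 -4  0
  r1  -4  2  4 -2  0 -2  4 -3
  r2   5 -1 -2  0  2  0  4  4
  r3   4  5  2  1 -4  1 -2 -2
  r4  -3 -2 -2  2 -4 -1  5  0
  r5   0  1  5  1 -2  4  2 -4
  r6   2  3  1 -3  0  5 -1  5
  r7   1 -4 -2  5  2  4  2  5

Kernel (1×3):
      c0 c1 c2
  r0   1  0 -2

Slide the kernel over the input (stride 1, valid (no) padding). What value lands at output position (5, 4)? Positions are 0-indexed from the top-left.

The receptive field on the input at this output position is [-2 4 2]. Elementwise product with the kernel and sum: -2·1 + 2·-2.

-6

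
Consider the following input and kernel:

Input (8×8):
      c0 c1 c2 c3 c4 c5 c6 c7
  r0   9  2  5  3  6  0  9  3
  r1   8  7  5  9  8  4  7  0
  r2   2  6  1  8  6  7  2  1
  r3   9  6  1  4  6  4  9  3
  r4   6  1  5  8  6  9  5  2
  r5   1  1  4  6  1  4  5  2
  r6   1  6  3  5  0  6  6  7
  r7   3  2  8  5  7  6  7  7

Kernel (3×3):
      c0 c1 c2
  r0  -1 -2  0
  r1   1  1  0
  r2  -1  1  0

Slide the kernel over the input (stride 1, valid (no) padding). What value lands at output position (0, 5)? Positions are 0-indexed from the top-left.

The receptive field on the input at this output position is [0 9 3 / 4 7 0 / 7 2 1]. Elementwise product with the kernel and sum: 0·-1 + 9·-2 + 4·1 + 7·1 + 7·-1 + 2·1.

-12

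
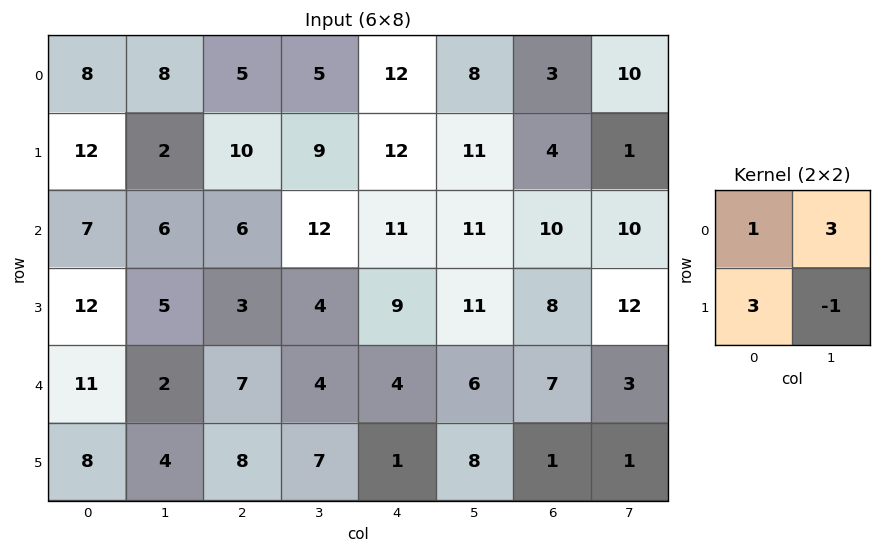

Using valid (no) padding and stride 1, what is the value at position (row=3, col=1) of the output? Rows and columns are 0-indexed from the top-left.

13

The receptive field on the input at this output position is [5 3 / 2 7]. Elementwise product with the kernel and sum: 5·1 + 3·3 + 2·3 + 7·-1.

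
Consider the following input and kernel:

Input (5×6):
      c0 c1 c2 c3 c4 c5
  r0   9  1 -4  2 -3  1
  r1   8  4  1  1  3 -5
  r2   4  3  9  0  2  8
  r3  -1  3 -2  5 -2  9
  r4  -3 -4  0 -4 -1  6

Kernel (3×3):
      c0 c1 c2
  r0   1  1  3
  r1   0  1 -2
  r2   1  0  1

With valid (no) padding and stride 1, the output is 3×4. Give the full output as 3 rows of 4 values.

Output[0,0]: The receptive field on the input at this output position is [9 1 -4 / 8 4 1 / 4 3 9]. Elementwise product with the kernel and sum: 9·1 + 1·1 + -4·3 + 4·1 + 1·-2 + 4·1 + 9·1.

13 5 -5 23
-3 25 3 -11
38 -8 23 8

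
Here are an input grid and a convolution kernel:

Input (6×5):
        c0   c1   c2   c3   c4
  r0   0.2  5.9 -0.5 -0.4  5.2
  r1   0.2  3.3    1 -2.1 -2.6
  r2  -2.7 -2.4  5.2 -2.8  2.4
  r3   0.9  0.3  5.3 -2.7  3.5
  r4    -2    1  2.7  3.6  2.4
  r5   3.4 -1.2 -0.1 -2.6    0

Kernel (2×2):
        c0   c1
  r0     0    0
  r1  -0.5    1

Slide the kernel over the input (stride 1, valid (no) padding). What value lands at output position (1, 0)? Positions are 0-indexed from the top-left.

The receptive field on the input at this output position is [0.2 3.3 / -2.7 -2.4]. Elementwise product with the kernel and sum: -2.7·-0.5 + -2.4·1.

-1.05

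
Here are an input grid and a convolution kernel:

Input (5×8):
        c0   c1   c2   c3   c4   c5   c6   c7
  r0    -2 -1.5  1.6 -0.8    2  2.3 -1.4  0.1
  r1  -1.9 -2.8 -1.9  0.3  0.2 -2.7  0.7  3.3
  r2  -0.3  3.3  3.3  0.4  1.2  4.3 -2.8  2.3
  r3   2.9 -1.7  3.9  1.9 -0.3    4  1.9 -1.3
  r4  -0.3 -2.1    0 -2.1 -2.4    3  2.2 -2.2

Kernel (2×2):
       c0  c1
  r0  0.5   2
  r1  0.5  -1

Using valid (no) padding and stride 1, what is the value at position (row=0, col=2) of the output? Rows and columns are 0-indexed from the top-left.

The receptive field on the input at this output position is [1.6 -0.8 / -1.9 0.3]. Elementwise product with the kernel and sum: 1.6·0.5 + -0.8·2 + -1.9·0.5 + 0.3·-1.

-2.05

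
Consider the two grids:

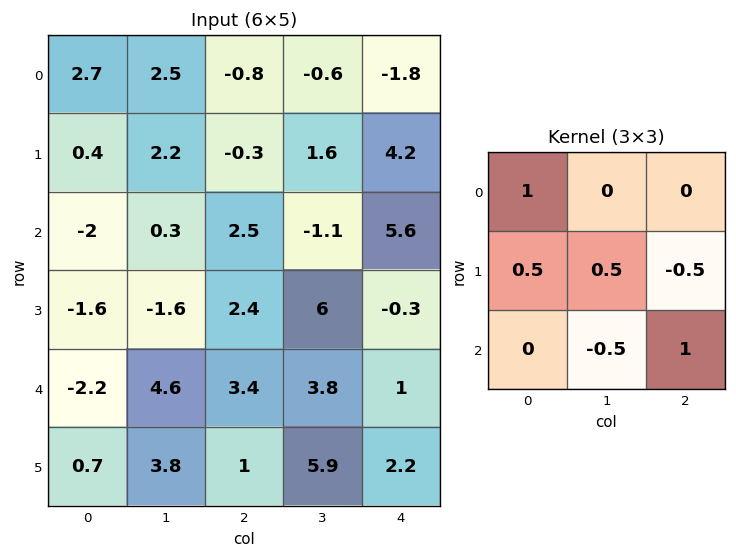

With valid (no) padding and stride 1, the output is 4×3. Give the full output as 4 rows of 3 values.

6.5 0.3 3.9
1.5 8.95 -5.7
-3.7 -0.2 5.95
-3 5.9 4.75

Output[0,0]: The receptive field on the input at this output position is [2.7 2.5 -0.8 / 0.4 2.2 -0.3 / -2 0.3 2.5]. Elementwise product with the kernel and sum: 2.7·1 + 0.4·0.5 + 2.2·0.5 + -0.3·-0.5 + 0.3·-0.5 + 2.5·1.
Output[0,1]: The receptive field on the input at this output position is [2.5 -0.8 -0.6 / 2.2 -0.3 1.6 / 0.3 2.5 -1.1]. Elementwise product with the kernel and sum: 2.5·1 + 2.2·0.5 + -0.3·0.5 + 1.6·-0.5 + 2.5·-0.5 + -1.1·1.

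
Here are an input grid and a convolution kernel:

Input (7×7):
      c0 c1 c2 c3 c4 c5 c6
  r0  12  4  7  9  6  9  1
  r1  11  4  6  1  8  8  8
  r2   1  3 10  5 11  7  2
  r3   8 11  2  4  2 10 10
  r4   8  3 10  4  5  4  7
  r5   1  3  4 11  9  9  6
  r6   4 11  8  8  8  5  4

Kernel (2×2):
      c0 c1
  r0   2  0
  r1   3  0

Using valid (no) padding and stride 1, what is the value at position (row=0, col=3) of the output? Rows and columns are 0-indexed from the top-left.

21

The receptive field on the input at this output position is [9 6 / 1 8]. Elementwise product with the kernel and sum: 9·2 + 1·3.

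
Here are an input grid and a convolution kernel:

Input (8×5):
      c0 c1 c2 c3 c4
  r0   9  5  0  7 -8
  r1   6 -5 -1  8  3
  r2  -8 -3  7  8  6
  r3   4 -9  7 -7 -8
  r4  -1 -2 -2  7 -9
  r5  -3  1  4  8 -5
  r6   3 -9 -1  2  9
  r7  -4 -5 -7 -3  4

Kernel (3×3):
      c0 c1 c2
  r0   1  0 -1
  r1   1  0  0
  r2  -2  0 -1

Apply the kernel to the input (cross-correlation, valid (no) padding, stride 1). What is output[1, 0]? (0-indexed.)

The receptive field on the input at this output position is [6 -5 -1 / -8 -3 7 / 4 -9 7]. Elementwise product with the kernel and sum: 6·1 + -1·-1 + -8·1 + 4·-2 + 7·-1.

-16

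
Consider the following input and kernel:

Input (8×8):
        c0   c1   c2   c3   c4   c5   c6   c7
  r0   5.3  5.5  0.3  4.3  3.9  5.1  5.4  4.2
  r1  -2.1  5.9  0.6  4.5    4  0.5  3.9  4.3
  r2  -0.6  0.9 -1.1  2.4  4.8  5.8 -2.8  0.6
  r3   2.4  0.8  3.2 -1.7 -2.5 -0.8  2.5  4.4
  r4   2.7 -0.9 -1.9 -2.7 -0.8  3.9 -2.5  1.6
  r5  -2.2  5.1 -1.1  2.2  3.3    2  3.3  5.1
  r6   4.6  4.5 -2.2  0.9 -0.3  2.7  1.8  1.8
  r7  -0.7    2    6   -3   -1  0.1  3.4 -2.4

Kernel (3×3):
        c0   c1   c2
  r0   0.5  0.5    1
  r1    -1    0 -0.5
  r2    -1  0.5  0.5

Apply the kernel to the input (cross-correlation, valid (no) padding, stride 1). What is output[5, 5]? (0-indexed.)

The receptive field on the input at this output position is [2 3.3 5.1 / 2.7 1.8 1.8 / 0.1 3.4 -2.4]. Elementwise product with the kernel and sum: 2·0.5 + 3.3·0.5 + 5.1·1 + 2.7·-1 + 1.8·-0.5 + 0.1·-1 + 3.4·0.5 + -2.4·0.5.

4.55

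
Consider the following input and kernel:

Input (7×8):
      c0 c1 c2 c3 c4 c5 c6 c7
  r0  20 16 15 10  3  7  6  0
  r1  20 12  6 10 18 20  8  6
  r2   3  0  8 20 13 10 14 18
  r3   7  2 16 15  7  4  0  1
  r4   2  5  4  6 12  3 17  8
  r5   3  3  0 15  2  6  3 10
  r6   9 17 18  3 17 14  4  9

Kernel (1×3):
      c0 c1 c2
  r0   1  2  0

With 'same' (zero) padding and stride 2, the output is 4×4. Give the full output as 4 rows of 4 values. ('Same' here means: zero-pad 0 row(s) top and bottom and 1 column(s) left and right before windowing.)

Output[0,0]: The receptive field on the zero-padded input at this output position is [0 20 16]. Elementwise product with the kernel and sum: 0·1 + 20·2.
Output[0,1]: The receptive field on the zero-padded input at this output position is [16 15 10]. Elementwise product with the kernel and sum: 16·1 + 15·2.

40 46 16 19
6 16 46 38
4 13 30 37
18 53 37 22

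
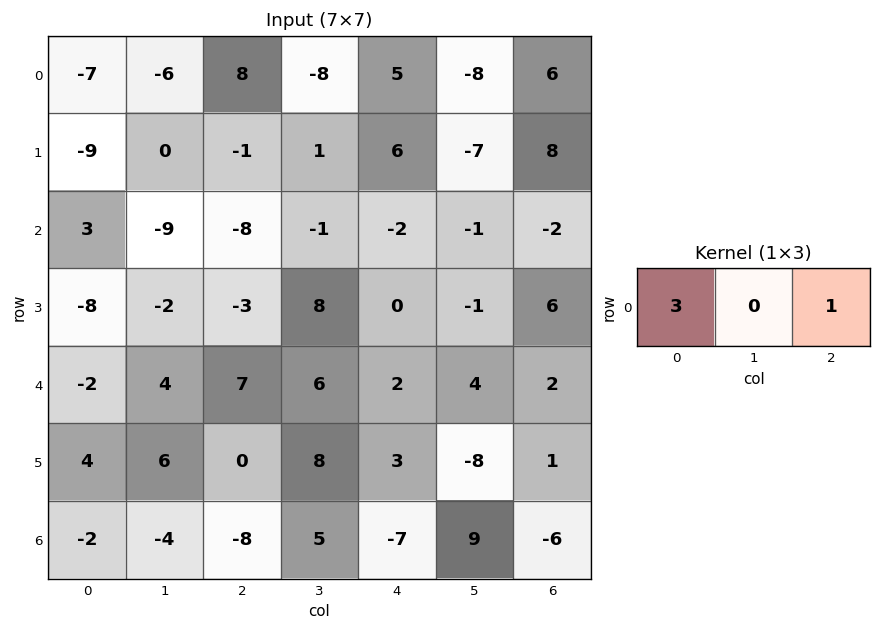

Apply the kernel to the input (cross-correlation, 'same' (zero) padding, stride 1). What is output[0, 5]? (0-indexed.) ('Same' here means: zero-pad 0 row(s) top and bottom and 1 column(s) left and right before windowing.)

The receptive field on the zero-padded input at this output position is [5 -8 6]. Elementwise product with the kernel and sum: 5·3 + 6·1.

21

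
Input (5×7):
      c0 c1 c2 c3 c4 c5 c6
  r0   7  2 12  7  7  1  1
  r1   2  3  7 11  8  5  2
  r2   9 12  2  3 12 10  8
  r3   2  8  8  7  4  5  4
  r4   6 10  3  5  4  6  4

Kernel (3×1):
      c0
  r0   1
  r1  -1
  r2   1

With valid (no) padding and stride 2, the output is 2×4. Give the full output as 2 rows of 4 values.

Output[0,0]: The receptive field on the input at this output position is [7 / 2 / 9]. Elementwise product with the kernel and sum: 7·1 + 2·-1 + 9·1.
Output[0,1]: The receptive field on the input at this output position is [12 / 7 / 2]. Elementwise product with the kernel and sum: 12·1 + 7·-1 + 2·1.

14 7 11 7
13 -3 12 8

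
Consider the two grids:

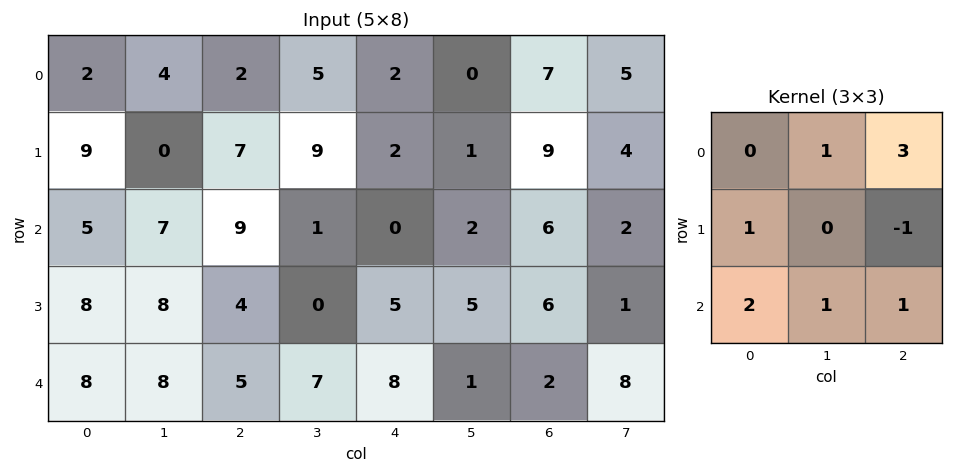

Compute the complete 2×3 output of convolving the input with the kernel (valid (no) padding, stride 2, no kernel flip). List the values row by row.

38 35 22
67 25 38

Output[0,0]: The receptive field on the input at this output position is [2 4 2 / 9 0 7 / 5 7 9]. Elementwise product with the kernel and sum: 4·1 + 2·3 + 9·1 + 7·-1 + 5·2 + 7·1 + 9·1.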